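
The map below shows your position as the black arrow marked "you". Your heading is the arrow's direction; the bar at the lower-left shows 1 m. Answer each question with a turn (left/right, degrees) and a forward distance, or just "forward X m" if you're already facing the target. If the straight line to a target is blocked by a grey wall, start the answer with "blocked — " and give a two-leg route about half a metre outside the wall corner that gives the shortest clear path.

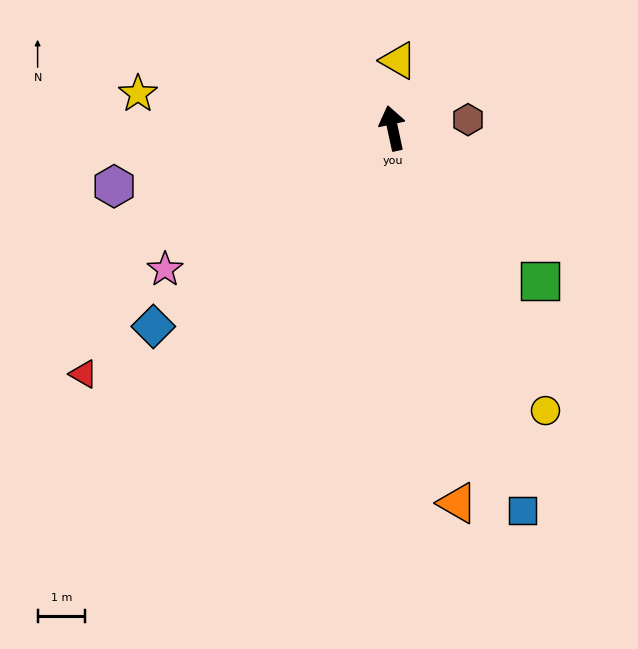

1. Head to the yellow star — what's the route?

turn left 70°, forward 5.4 m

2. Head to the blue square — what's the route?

turn right 173°, forward 8.4 m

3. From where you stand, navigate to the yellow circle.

turn right 164°, forward 6.7 m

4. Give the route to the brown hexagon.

turn right 96°, forward 1.6 m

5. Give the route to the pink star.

turn left 110°, forward 5.6 m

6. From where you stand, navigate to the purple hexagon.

turn left 90°, forward 6.0 m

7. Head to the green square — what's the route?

turn right 148°, forward 4.4 m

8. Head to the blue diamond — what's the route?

turn left 117°, forward 6.5 m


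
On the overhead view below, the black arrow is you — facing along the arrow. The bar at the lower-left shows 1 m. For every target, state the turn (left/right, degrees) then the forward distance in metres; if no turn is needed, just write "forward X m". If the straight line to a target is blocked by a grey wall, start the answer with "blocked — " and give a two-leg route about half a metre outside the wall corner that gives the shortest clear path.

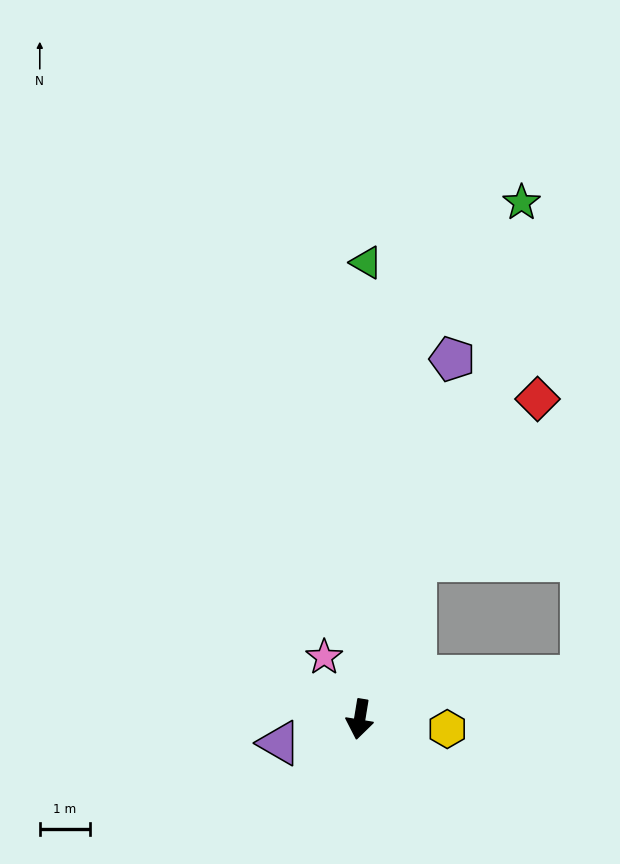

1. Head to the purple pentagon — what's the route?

turn left 175°, forward 7.4 m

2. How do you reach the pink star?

turn right 141°, forward 1.4 m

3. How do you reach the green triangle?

turn right 172°, forward 9.1 m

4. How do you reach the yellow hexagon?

turn left 93°, forward 1.8 m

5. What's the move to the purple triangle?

turn right 64°, forward 1.7 m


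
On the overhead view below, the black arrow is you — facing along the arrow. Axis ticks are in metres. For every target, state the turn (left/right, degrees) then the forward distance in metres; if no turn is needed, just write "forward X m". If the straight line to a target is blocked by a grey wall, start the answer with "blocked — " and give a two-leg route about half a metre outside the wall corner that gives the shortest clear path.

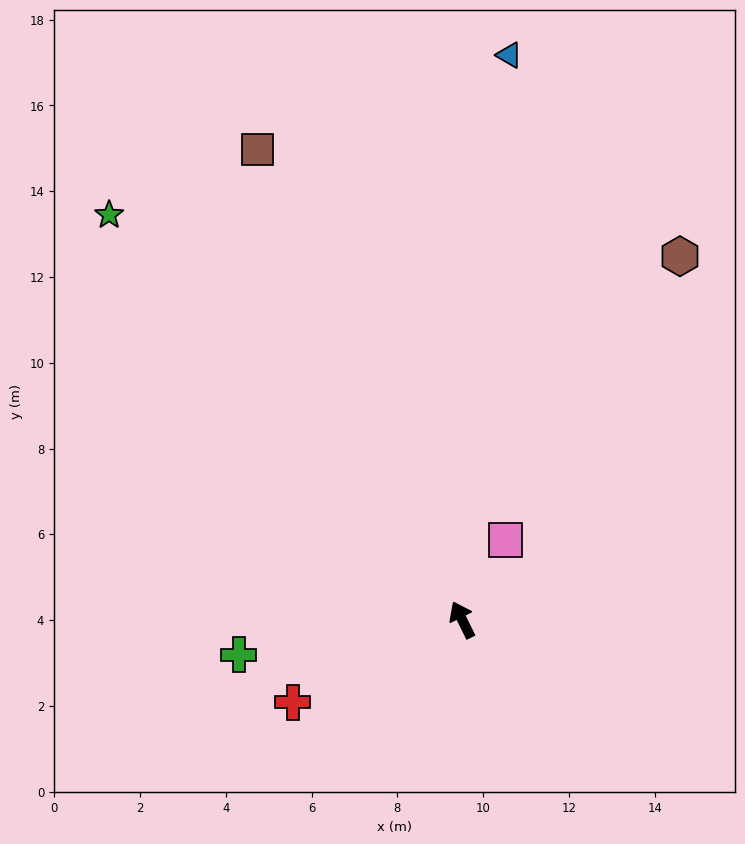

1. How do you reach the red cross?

turn left 90°, forward 4.4 m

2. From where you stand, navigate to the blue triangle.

turn right 31°, forward 13.2 m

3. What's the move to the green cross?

turn left 73°, forward 5.3 m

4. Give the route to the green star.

turn left 15°, forward 12.5 m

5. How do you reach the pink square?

turn right 55°, forward 2.1 m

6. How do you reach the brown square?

turn right 3°, forward 12.0 m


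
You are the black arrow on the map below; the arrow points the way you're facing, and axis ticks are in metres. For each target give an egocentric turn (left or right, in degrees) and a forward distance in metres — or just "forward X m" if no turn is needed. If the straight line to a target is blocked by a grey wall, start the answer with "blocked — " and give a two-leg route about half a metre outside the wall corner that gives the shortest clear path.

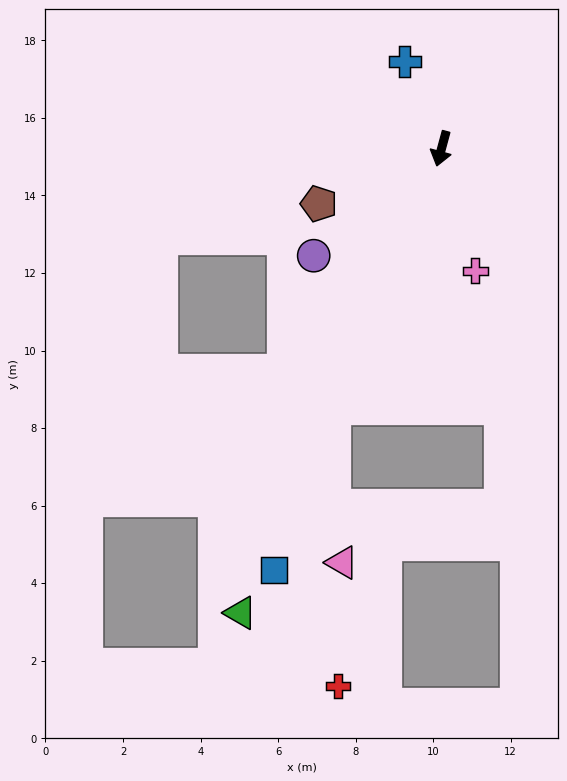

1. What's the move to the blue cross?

turn right 142°, forward 2.4 m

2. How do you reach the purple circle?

turn right 35°, forward 4.3 m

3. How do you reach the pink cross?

turn left 31°, forward 3.3 m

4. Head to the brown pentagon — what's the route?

turn right 51°, forward 3.5 m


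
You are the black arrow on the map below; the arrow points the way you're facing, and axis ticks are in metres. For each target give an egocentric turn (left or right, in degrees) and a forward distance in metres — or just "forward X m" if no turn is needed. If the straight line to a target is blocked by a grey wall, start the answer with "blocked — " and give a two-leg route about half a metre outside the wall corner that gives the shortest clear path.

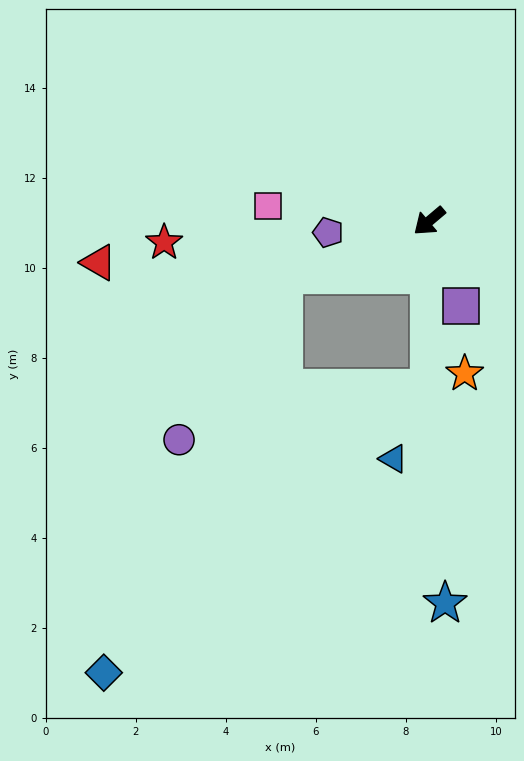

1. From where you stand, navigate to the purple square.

turn left 70°, forward 2.0 m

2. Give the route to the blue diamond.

blocked — turn right 20°, forward 3.4 m, then turn left 45°, forward 9.7 m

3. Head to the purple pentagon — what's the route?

turn right 34°, forward 2.3 m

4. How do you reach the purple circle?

blocked — turn right 20°, forward 3.4 m, then turn left 37°, forward 4.3 m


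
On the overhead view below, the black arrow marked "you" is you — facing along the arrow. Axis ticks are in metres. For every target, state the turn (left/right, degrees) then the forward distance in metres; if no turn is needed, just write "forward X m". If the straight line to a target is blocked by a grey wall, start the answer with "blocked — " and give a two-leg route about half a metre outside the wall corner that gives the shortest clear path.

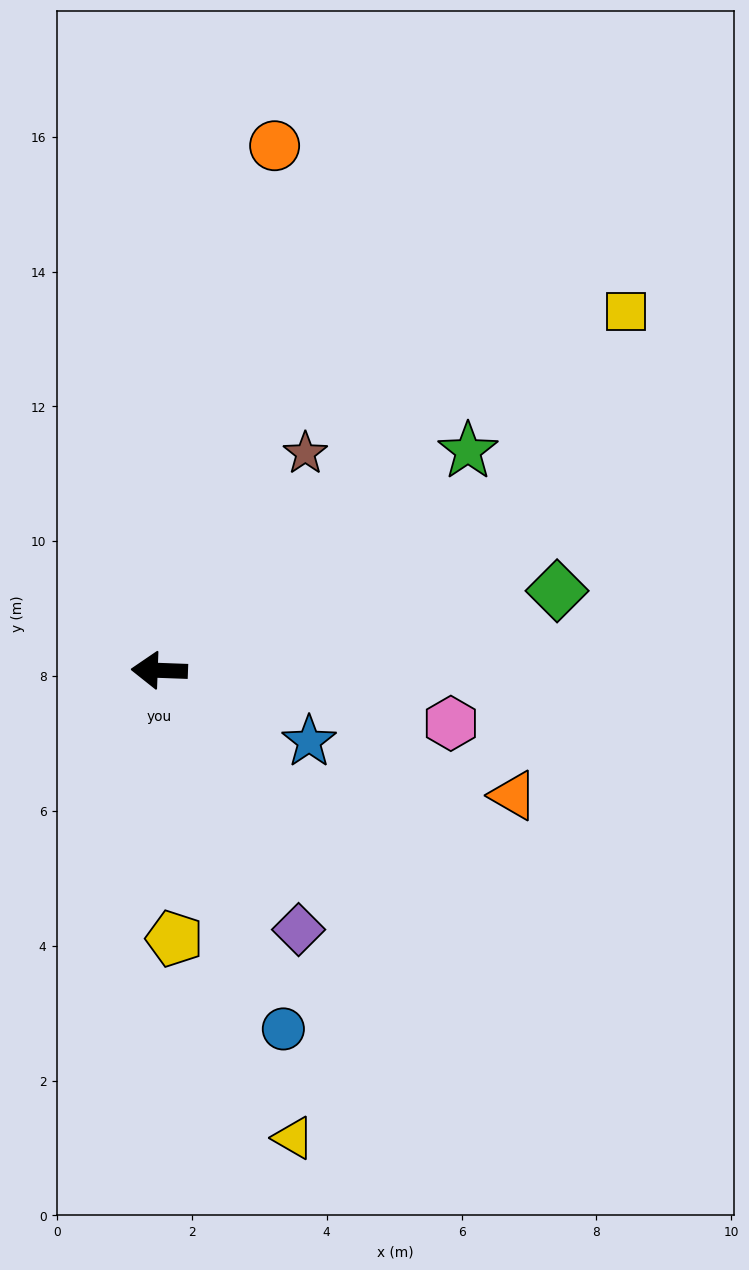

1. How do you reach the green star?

turn right 142°, forward 5.6 m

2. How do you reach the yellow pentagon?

turn left 95°, forward 4.0 m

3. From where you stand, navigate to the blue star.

turn left 157°, forward 2.5 m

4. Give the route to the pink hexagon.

turn left 172°, forward 4.4 m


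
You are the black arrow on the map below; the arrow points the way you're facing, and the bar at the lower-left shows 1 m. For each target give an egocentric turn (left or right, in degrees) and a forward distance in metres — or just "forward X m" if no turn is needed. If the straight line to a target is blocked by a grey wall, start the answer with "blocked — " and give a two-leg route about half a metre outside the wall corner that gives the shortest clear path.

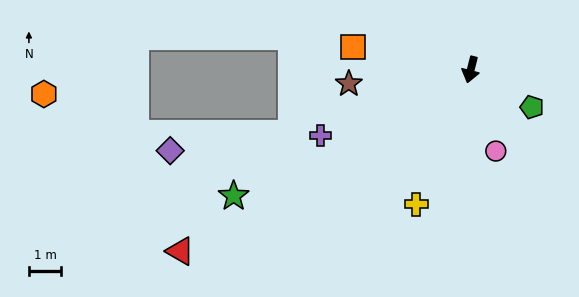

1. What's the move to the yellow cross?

turn right 8°, forward 4.5 m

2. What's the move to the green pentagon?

turn left 73°, forward 2.2 m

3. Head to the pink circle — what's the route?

turn left 31°, forward 2.6 m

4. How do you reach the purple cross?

turn right 52°, forward 5.1 m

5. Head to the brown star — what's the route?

turn right 69°, forward 3.8 m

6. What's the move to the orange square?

turn right 87°, forward 3.7 m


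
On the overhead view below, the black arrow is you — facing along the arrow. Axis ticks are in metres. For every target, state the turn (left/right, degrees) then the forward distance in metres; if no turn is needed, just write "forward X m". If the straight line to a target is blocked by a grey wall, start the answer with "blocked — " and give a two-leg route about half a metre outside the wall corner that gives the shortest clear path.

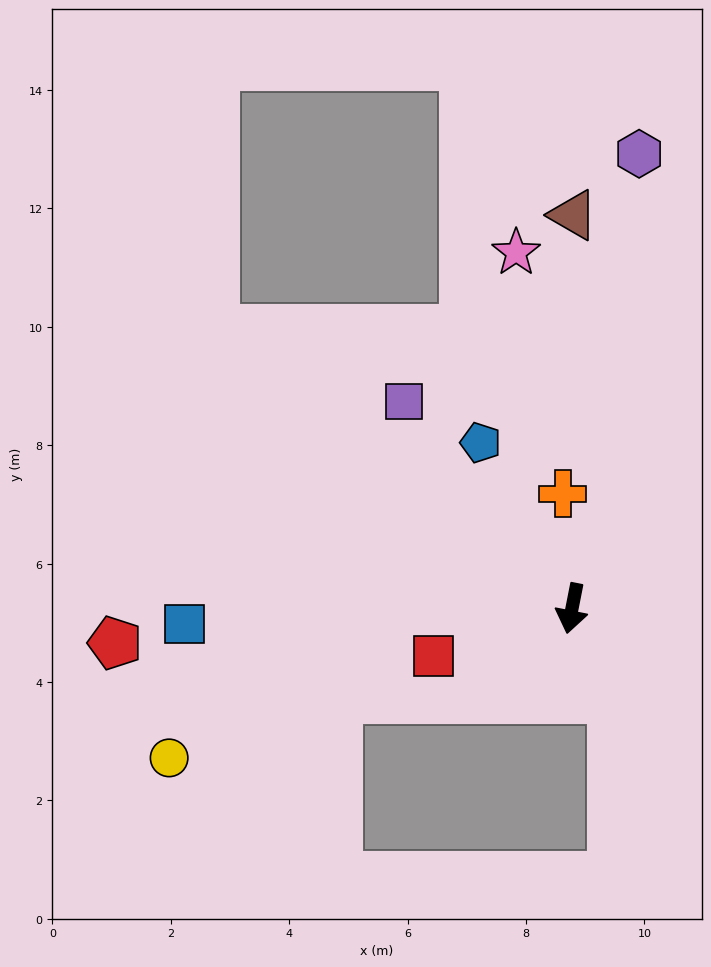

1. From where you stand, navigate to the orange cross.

turn right 164°, forward 1.9 m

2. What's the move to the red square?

turn right 60°, forward 2.5 m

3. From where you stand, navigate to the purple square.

turn right 130°, forward 4.5 m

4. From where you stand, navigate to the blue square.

turn right 77°, forward 6.6 m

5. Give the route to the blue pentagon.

turn right 140°, forward 3.2 m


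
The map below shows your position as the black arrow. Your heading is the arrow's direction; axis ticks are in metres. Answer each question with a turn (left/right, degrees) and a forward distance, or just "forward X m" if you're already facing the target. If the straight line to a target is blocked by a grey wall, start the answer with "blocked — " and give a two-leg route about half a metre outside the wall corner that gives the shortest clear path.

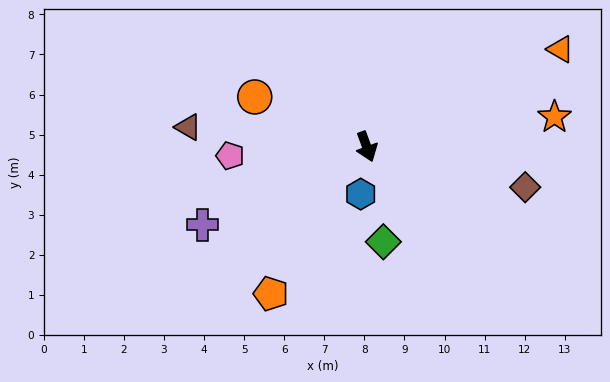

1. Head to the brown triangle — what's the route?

turn right 116°, forward 4.5 m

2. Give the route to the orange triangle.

turn left 97°, forward 5.4 m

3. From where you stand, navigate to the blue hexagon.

turn right 27°, forward 1.2 m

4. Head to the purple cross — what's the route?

turn right 85°, forward 4.5 m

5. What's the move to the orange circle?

turn right 134°, forward 3.1 m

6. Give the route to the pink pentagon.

turn right 106°, forward 3.4 m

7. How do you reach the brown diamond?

turn left 56°, forward 4.1 m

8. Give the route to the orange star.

turn left 79°, forward 4.7 m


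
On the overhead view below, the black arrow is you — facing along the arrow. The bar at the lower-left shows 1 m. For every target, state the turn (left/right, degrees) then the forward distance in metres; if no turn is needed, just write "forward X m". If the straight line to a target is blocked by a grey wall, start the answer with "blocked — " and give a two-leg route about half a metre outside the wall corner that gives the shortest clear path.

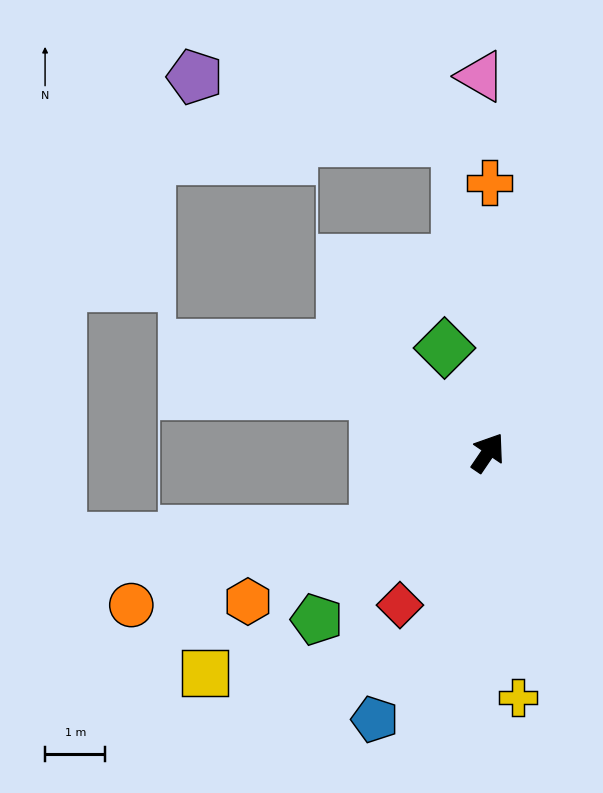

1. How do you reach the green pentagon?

turn left 168°, forward 4.0 m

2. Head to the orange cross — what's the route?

turn left 34°, forward 4.5 m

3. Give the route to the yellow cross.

turn right 139°, forward 4.1 m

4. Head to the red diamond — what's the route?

turn right 176°, forward 2.9 m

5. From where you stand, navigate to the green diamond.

turn left 57°, forward 1.9 m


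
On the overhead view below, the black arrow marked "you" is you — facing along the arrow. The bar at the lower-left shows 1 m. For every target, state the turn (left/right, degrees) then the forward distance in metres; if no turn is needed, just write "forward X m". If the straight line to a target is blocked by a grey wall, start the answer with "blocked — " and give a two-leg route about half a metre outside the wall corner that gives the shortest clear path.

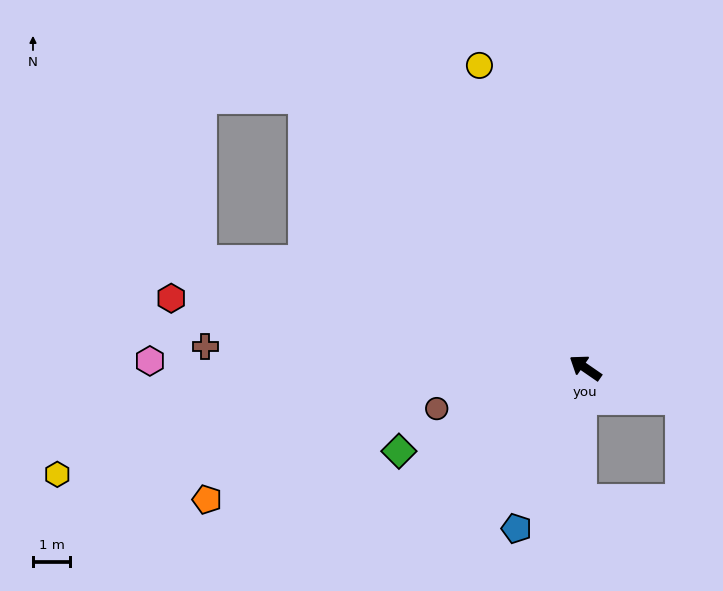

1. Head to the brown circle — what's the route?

turn left 50°, forward 4.2 m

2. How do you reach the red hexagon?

turn left 25°, forward 11.3 m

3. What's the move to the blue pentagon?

turn left 101°, forward 4.7 m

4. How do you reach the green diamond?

turn left 59°, forward 5.5 m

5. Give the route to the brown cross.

turn left 31°, forward 10.3 m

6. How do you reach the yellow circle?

turn right 36°, forward 8.6 m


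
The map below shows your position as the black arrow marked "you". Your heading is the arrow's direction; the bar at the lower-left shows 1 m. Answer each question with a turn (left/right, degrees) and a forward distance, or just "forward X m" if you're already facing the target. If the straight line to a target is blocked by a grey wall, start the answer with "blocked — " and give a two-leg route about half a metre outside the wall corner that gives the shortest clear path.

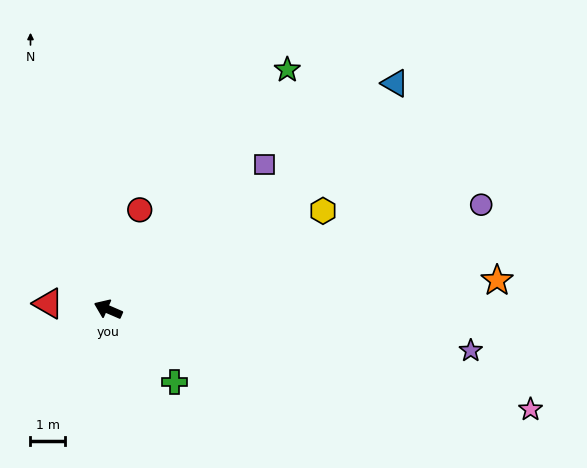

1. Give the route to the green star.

turn right 103°, forward 8.8 m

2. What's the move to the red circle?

turn right 84°, forward 3.1 m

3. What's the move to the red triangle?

turn left 18°, forward 1.8 m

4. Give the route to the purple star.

turn right 163°, forward 10.7 m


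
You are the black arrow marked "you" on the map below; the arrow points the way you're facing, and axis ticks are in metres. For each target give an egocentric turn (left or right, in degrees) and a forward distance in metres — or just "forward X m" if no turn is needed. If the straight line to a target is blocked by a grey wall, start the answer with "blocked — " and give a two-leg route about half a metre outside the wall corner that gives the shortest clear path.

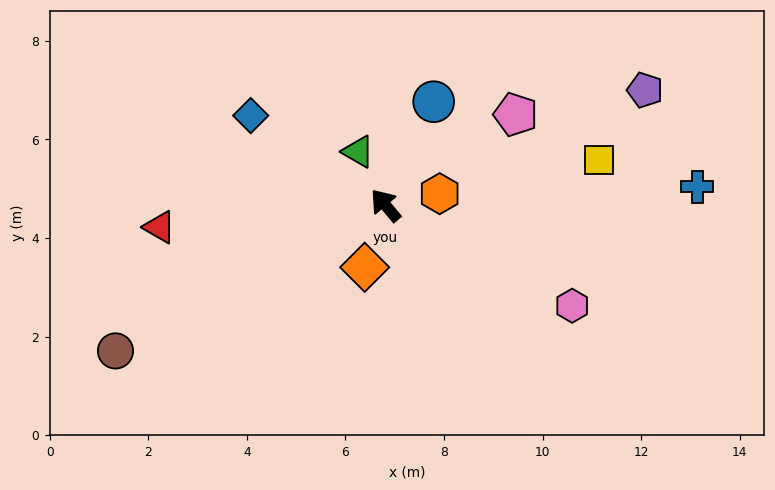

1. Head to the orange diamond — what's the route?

turn left 122°, forward 1.3 m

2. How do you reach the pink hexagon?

turn right 158°, forward 4.3 m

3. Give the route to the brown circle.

turn left 78°, forward 6.2 m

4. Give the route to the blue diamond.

turn left 17°, forward 3.3 m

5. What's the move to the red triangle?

turn left 56°, forward 4.6 m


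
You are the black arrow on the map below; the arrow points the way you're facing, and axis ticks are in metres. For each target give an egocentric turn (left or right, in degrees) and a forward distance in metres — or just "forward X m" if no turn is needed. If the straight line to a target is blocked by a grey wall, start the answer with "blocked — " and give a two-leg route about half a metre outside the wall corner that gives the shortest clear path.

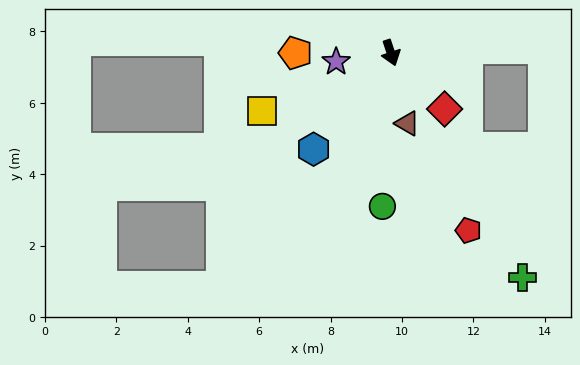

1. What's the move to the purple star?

turn right 99°, forward 1.6 m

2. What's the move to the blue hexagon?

turn right 57°, forward 3.5 m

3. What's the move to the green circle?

turn right 22°, forward 4.3 m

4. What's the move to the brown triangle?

turn right 5°, forward 2.0 m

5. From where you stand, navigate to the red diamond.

turn left 25°, forward 2.2 m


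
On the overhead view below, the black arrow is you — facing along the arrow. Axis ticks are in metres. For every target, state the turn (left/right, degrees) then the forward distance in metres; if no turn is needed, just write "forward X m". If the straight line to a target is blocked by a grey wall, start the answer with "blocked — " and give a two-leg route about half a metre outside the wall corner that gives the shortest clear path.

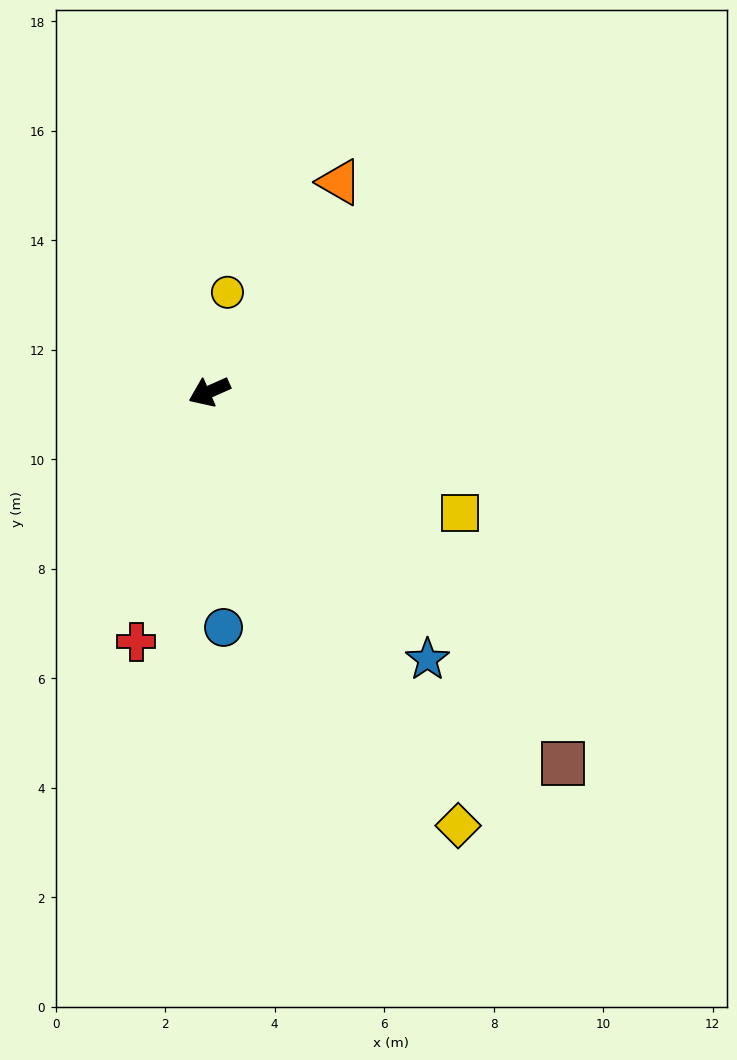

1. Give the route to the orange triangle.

turn right 146°, forward 4.5 m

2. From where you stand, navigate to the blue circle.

turn left 70°, forward 4.3 m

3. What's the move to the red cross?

turn left 50°, forward 4.8 m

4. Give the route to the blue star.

turn left 105°, forward 6.3 m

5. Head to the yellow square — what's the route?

turn left 130°, forward 5.1 m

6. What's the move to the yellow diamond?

turn left 96°, forward 9.1 m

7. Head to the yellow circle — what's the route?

turn right 124°, forward 1.8 m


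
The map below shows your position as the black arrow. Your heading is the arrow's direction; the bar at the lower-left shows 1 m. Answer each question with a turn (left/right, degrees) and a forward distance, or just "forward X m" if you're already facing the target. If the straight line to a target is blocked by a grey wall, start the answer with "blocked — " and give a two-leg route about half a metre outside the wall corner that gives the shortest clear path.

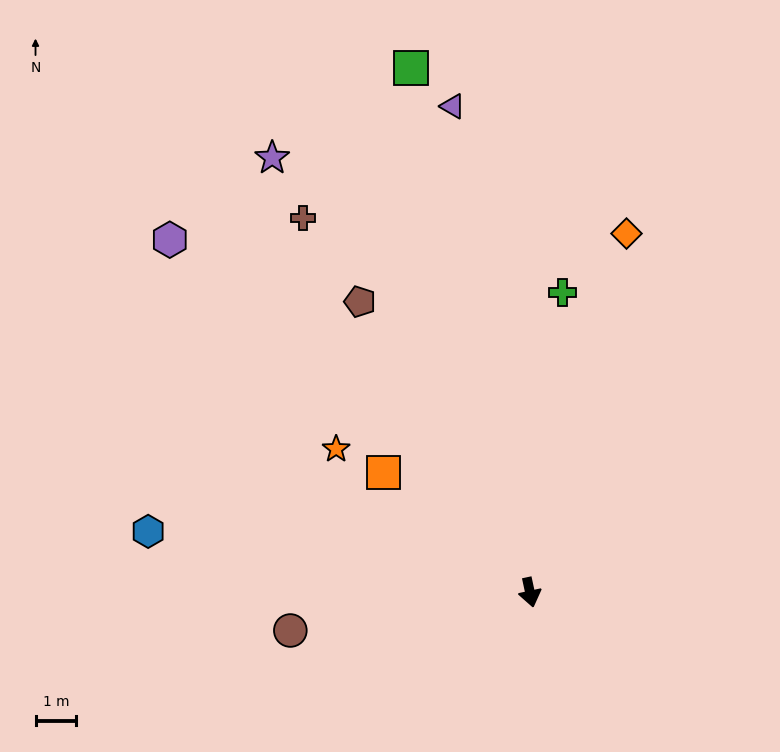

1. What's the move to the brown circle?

turn right 93°, forward 5.9 m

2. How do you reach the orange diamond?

turn left 153°, forward 9.1 m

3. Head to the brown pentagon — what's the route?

turn right 162°, forward 8.2 m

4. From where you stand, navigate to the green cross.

turn left 162°, forward 7.4 m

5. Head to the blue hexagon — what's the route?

turn right 111°, forward 9.5 m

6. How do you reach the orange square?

turn right 142°, forward 4.6 m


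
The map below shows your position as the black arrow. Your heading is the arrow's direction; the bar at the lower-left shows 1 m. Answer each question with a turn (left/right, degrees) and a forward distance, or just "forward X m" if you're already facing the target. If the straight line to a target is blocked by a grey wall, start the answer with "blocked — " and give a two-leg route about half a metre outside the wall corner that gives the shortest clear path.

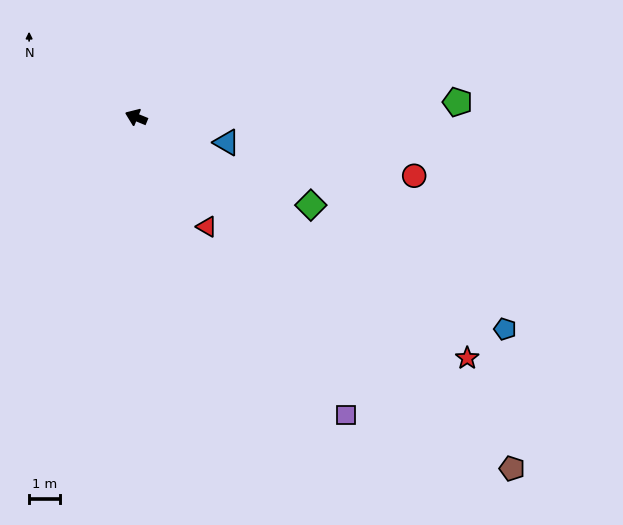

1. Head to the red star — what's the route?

turn left 166°, forward 13.2 m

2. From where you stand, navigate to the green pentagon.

turn right 155°, forward 10.3 m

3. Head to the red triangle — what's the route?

turn left 145°, forward 4.2 m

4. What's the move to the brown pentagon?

turn left 159°, forward 16.5 m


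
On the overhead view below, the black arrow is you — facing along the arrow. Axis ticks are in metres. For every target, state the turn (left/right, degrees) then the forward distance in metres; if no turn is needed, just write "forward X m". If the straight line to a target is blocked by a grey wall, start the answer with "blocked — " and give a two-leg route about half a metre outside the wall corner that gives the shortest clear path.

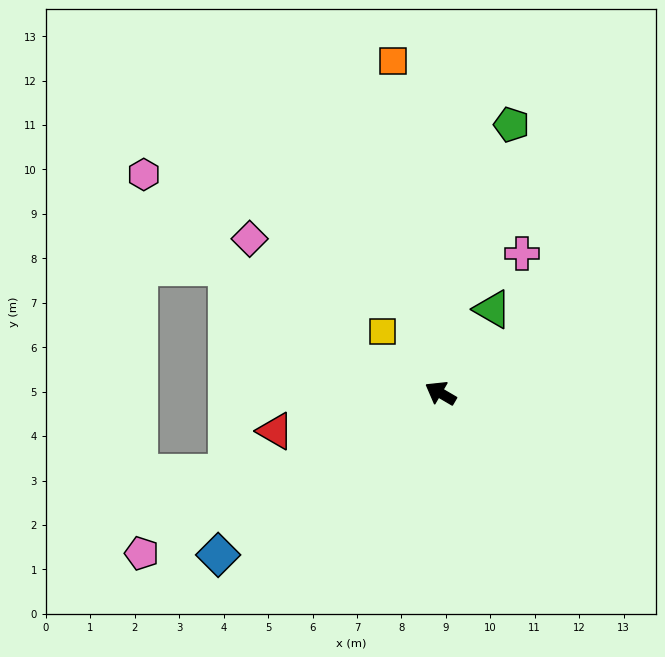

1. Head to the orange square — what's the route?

turn right 52°, forward 7.6 m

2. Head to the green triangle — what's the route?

turn right 91°, forward 2.2 m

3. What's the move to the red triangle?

turn left 43°, forward 3.8 m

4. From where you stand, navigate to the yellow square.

turn right 16°, forward 1.9 m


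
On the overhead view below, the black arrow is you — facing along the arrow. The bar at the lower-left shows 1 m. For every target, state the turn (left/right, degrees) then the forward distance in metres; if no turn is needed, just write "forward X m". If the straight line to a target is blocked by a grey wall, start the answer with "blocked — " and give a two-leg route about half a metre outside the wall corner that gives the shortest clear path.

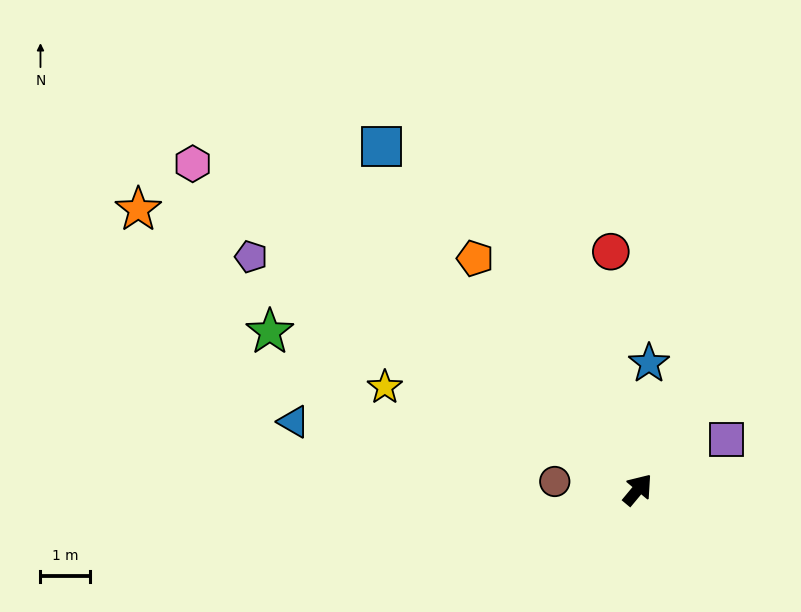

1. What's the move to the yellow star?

turn left 108°, forward 5.6 m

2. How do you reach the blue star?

turn left 35°, forward 2.6 m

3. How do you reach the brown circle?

turn left 124°, forward 1.7 m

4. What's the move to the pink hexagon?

turn left 94°, forward 11.2 m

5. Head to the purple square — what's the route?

turn right 20°, forward 2.1 m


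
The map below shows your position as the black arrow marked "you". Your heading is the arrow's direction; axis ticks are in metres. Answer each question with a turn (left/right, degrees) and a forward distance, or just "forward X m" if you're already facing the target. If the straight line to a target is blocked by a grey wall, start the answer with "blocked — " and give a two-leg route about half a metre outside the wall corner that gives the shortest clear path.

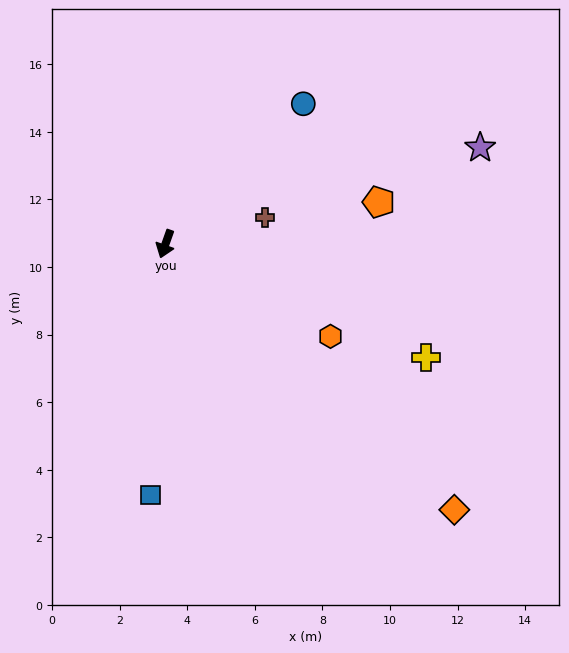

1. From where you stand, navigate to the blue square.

turn left 16°, forward 7.4 m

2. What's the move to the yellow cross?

turn left 86°, forward 8.4 m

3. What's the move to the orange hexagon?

turn left 80°, forward 5.6 m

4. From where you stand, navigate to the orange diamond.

turn left 67°, forward 11.6 m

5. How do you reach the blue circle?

turn left 155°, forward 5.8 m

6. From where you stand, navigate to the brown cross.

turn left 124°, forward 3.0 m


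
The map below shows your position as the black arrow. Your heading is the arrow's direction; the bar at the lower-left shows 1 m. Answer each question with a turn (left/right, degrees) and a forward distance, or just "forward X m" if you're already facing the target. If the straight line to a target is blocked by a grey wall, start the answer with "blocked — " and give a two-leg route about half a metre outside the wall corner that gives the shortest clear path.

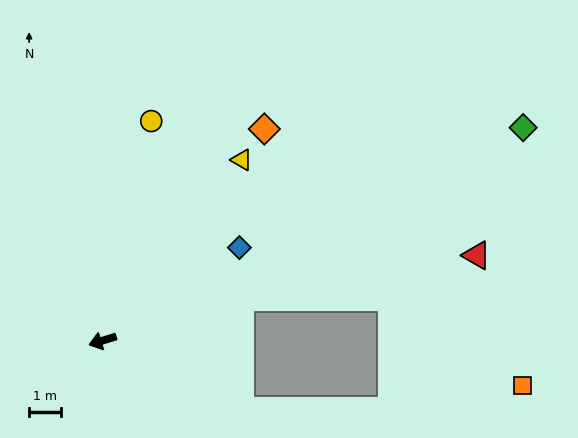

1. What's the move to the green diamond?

turn right 170°, forward 14.8 m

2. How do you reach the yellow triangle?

turn right 145°, forward 7.1 m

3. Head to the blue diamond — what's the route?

turn right 163°, forward 5.2 m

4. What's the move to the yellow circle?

turn right 120°, forward 7.0 m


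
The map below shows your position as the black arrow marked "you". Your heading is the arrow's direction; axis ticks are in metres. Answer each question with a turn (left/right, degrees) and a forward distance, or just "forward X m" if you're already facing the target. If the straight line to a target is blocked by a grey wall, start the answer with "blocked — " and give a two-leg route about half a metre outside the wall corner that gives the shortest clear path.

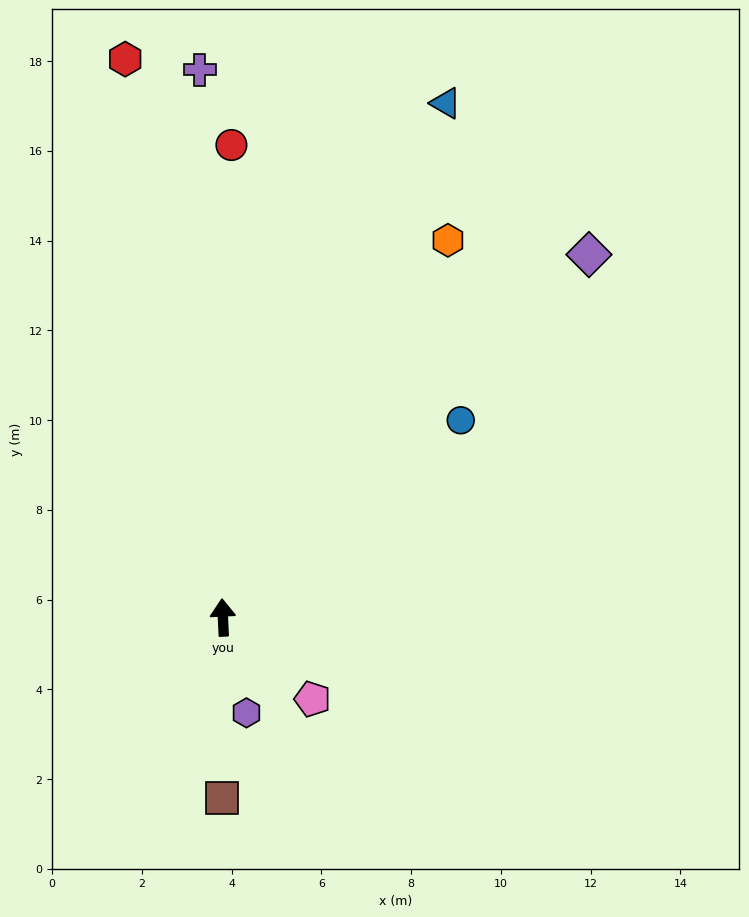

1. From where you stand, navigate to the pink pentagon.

turn right 135°, forward 2.7 m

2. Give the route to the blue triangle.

turn right 26°, forward 12.5 m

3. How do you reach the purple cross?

forward 12.2 m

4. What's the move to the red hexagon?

turn left 7°, forward 12.6 m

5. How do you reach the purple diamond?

turn right 48°, forward 11.5 m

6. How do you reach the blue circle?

turn right 53°, forward 6.9 m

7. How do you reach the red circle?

turn right 4°, forward 10.5 m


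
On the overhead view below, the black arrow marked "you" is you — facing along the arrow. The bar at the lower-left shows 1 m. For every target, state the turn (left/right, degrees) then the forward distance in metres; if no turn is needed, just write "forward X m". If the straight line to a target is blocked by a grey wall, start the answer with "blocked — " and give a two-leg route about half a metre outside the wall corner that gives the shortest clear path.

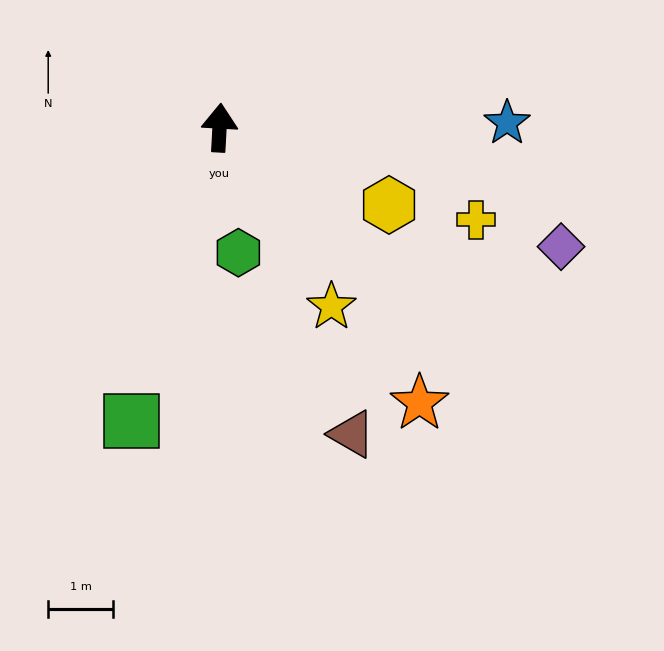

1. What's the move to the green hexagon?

turn right 168°, forward 1.9 m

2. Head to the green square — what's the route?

turn left 166°, forward 4.7 m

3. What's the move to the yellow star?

turn right 145°, forward 3.2 m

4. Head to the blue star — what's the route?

turn right 86°, forward 4.4 m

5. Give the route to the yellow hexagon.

turn right 111°, forward 2.9 m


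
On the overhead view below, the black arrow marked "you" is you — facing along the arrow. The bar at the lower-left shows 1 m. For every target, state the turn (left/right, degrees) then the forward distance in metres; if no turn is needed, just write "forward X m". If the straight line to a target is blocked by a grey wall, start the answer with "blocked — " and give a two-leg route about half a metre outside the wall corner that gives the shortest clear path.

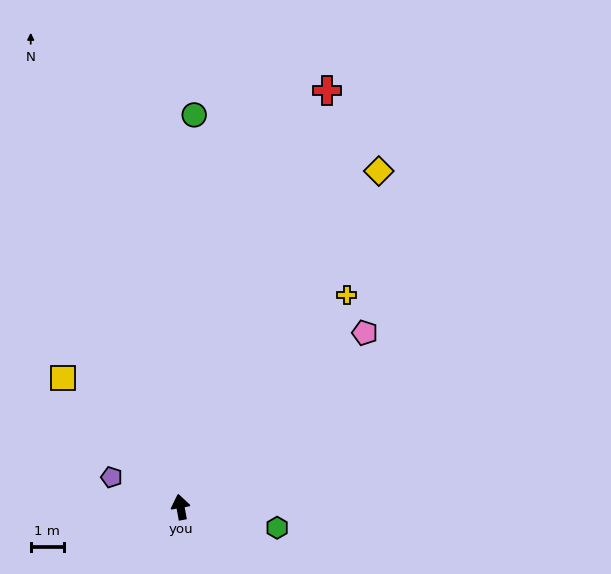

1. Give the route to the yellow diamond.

turn right 41°, forward 11.7 m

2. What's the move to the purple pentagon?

turn left 56°, forward 2.2 m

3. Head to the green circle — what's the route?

turn right 12°, forward 11.7 m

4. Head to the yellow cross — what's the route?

turn right 48°, forward 8.1 m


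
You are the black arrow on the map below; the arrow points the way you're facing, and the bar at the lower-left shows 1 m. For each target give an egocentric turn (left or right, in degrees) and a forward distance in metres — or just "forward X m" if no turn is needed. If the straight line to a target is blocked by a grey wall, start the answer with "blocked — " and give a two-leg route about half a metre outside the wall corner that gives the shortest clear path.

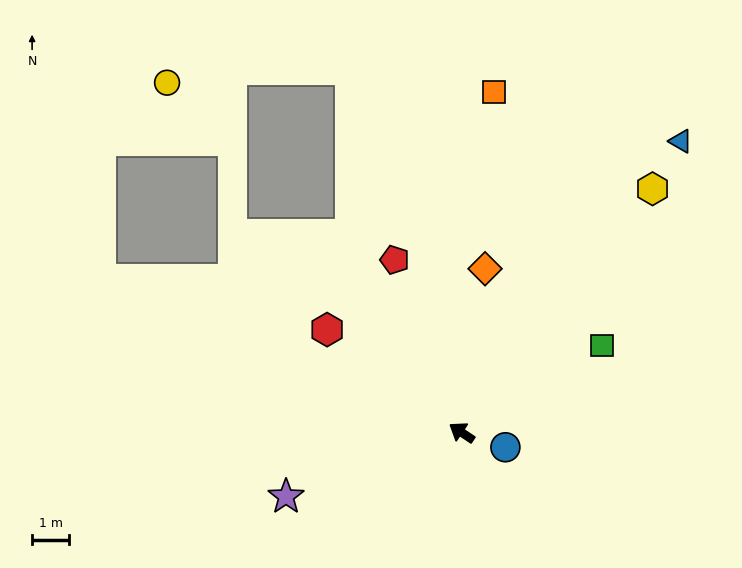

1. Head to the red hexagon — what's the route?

turn right 4°, forward 4.6 m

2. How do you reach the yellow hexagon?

turn right 94°, forward 8.4 m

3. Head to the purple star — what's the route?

turn left 54°, forward 5.1 m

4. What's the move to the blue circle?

turn right 165°, forward 1.3 m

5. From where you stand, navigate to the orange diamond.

turn right 64°, forward 4.5 m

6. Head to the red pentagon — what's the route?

turn right 35°, forward 5.0 m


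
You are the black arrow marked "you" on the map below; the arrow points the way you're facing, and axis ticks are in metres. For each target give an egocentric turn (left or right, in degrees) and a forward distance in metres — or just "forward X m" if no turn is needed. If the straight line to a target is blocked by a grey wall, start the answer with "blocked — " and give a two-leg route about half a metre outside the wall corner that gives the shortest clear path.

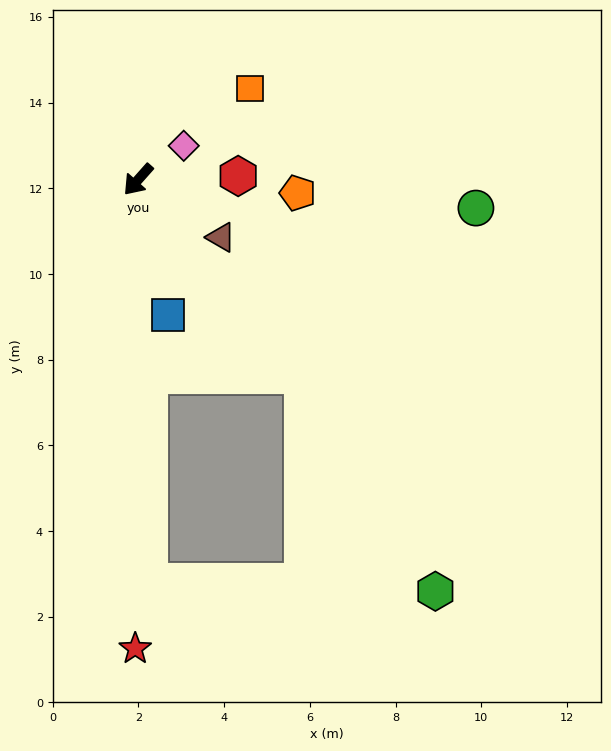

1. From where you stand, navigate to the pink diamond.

turn left 168°, forward 1.3 m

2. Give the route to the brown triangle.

turn left 97°, forward 2.4 m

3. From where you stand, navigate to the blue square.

turn left 54°, forward 3.2 m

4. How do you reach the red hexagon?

turn left 134°, forward 2.3 m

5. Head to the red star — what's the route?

turn left 41°, forward 10.9 m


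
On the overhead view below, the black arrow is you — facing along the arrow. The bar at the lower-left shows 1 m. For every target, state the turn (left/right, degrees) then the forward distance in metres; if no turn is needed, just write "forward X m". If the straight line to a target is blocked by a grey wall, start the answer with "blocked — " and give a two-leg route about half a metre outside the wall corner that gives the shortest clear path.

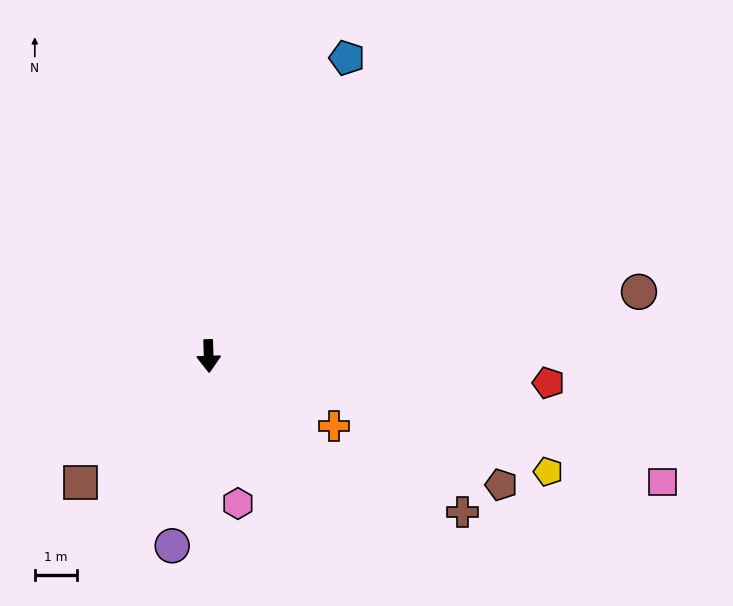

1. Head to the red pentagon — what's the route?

turn left 84°, forward 8.2 m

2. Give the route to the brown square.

turn right 47°, forward 4.3 m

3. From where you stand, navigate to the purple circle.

turn right 13°, forward 4.6 m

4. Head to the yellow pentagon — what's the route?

turn left 69°, forward 8.6 m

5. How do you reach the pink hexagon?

turn left 9°, forward 3.6 m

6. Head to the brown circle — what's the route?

turn left 97°, forward 10.4 m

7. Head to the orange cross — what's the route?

turn left 59°, forward 3.4 m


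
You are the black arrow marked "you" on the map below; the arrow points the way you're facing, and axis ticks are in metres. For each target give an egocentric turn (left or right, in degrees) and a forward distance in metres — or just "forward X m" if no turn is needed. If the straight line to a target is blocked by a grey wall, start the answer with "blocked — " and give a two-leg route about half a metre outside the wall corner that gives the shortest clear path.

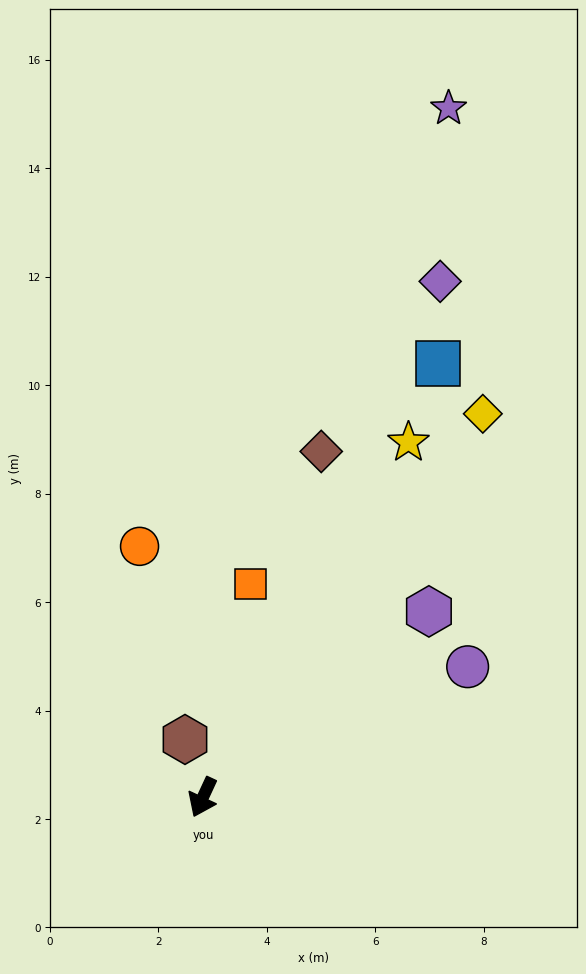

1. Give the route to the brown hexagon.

turn right 138°, forward 1.1 m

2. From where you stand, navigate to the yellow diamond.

turn left 169°, forward 8.8 m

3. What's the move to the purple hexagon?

turn left 154°, forward 5.4 m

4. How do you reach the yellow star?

turn left 175°, forward 7.6 m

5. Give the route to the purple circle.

turn left 141°, forward 5.4 m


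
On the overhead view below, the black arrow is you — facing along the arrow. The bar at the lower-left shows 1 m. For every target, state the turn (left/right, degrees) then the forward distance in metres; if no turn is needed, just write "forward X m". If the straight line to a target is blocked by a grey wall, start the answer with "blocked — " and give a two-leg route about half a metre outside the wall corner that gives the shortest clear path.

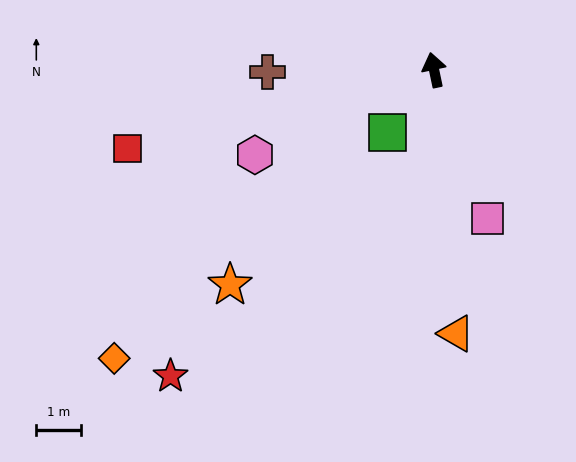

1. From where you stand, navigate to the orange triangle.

turn left 173°, forward 6.0 m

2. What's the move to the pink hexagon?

turn left 104°, forward 4.5 m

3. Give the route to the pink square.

turn right 172°, forward 3.6 m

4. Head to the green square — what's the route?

turn left 132°, forward 1.7 m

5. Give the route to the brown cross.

turn left 79°, forward 3.7 m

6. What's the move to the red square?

turn left 93°, forward 7.1 m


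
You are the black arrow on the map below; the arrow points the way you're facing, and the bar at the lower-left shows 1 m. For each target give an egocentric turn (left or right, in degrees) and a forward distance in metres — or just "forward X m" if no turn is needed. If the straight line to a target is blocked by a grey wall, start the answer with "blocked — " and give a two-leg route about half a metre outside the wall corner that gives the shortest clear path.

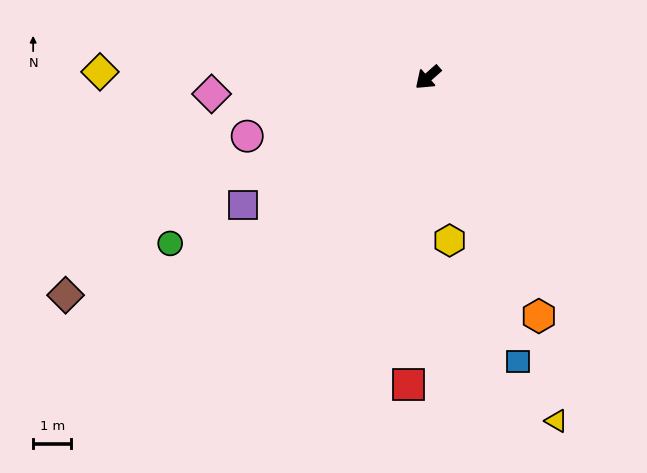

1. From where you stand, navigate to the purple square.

turn right 7°, forward 5.9 m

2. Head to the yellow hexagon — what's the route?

turn left 56°, forward 4.3 m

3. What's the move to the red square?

turn left 45°, forward 8.1 m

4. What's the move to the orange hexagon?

turn left 73°, forward 6.9 m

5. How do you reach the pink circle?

turn right 23°, forward 5.0 m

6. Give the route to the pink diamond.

turn right 37°, forward 5.7 m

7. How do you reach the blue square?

turn left 66°, forward 7.8 m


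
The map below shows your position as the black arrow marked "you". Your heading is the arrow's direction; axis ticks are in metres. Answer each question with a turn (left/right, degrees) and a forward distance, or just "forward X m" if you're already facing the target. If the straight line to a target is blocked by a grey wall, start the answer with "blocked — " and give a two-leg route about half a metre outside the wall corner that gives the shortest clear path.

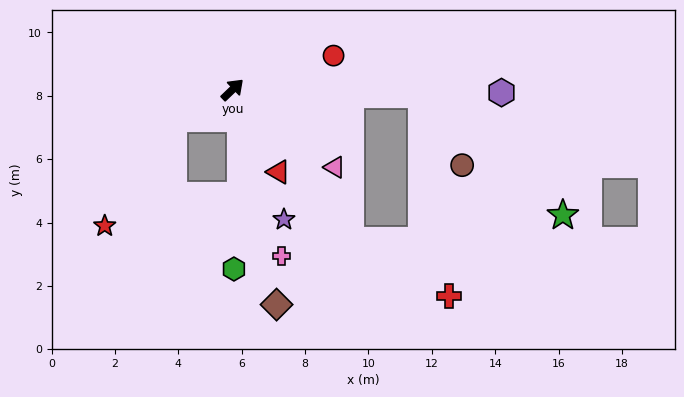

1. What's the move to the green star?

blocked — turn right 45°, forward 6.0 m, then turn right 39°, forward 5.9 m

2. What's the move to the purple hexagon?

turn right 44°, forward 8.5 m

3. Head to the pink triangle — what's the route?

turn right 81°, forward 4.0 m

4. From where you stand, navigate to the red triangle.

turn right 105°, forward 3.0 m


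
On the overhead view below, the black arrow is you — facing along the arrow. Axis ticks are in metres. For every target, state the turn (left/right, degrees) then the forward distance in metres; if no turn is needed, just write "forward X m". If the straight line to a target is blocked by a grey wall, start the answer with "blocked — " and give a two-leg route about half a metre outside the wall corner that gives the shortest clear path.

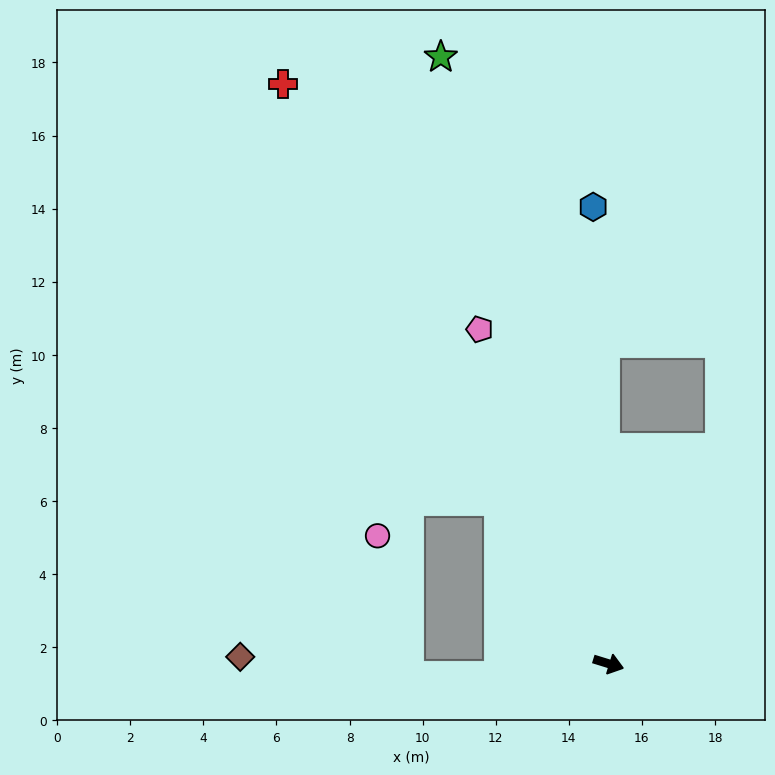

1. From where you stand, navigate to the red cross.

turn left 136°, forward 18.2 m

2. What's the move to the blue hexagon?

turn left 109°, forward 12.5 m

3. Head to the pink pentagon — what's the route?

turn left 128°, forward 9.8 m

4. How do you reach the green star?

turn left 123°, forward 17.2 m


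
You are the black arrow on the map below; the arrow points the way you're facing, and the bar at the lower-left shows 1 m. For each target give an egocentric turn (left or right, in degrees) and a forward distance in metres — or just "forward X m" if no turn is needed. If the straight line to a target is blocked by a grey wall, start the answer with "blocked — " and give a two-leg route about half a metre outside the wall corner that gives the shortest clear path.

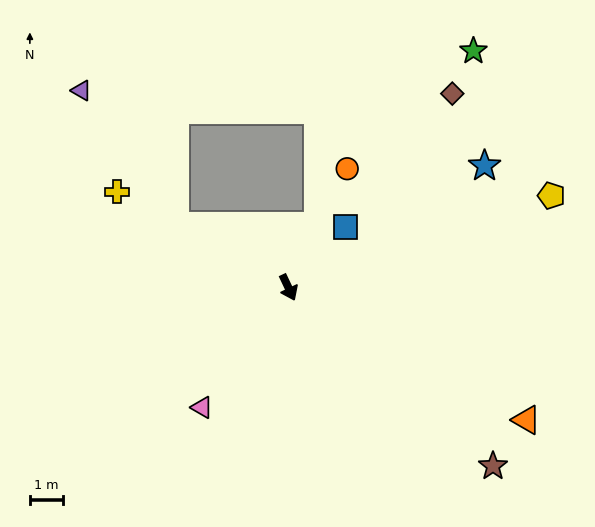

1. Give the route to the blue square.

turn left 111°, forward 2.5 m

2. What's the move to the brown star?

turn left 24°, forward 8.3 m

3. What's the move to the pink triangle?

turn right 61°, forward 4.5 m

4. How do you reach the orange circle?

turn left 128°, forward 4.1 m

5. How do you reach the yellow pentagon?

turn left 84°, forward 8.5 m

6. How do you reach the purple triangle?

blocked — turn right 144°, forward 3.9 m, then turn right 26°, forward 5.0 m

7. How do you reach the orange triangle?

turn left 36°, forward 8.3 m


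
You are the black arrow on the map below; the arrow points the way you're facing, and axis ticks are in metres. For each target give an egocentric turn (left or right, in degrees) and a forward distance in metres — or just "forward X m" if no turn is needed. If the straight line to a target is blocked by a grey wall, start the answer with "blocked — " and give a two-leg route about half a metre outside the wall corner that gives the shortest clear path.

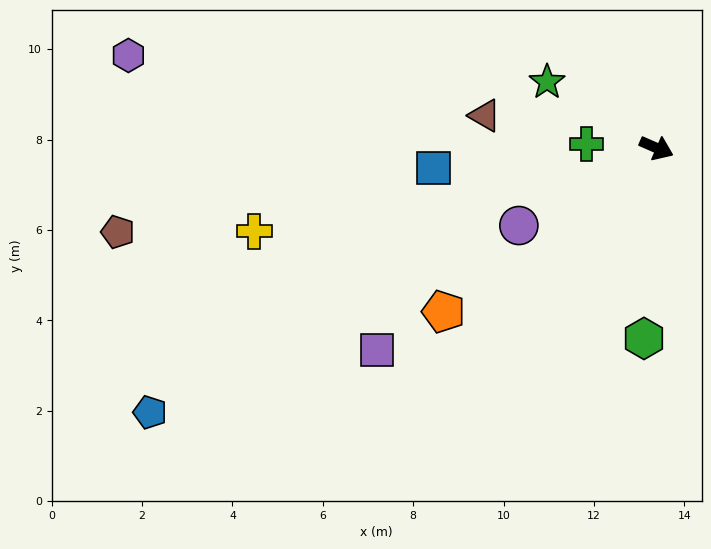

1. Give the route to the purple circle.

turn right 127°, forward 3.5 m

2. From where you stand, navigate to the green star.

turn left 172°, forward 2.8 m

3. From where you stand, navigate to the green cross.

turn right 160°, forward 1.6 m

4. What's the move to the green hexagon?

turn right 70°, forward 4.2 m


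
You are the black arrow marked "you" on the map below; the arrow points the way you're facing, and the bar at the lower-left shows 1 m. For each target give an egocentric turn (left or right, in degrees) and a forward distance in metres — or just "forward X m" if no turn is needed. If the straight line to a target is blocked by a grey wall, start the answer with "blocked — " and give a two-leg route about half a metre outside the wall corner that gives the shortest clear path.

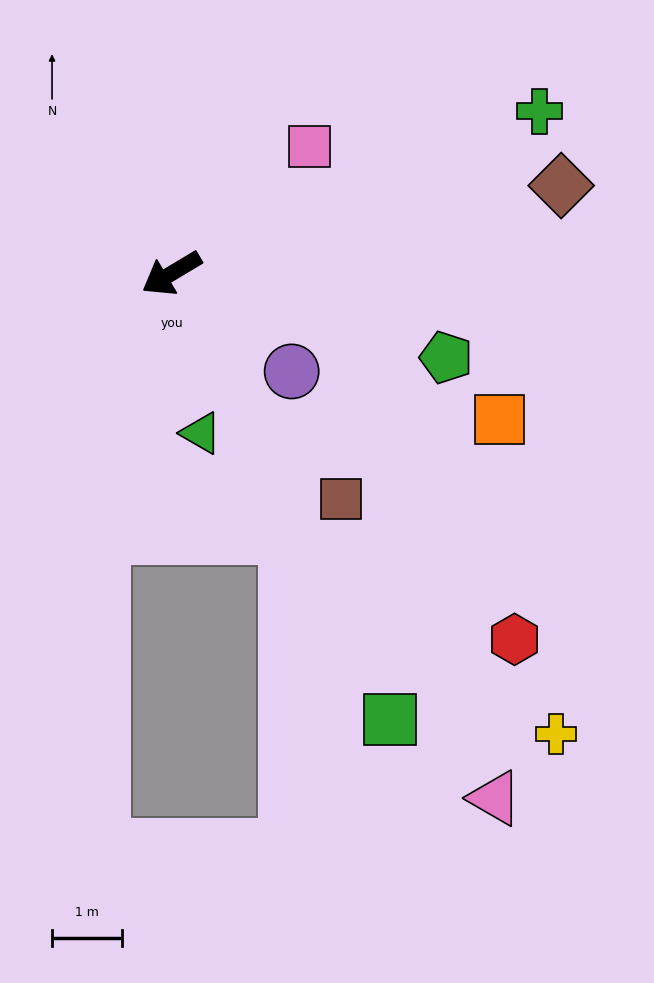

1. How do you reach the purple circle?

turn left 110°, forward 2.2 m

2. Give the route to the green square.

turn left 85°, forward 7.1 m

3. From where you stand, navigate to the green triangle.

turn left 70°, forward 2.3 m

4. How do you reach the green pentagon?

turn left 132°, forward 4.1 m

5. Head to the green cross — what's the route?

turn left 173°, forward 5.7 m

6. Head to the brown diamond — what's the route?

turn left 162°, forward 5.7 m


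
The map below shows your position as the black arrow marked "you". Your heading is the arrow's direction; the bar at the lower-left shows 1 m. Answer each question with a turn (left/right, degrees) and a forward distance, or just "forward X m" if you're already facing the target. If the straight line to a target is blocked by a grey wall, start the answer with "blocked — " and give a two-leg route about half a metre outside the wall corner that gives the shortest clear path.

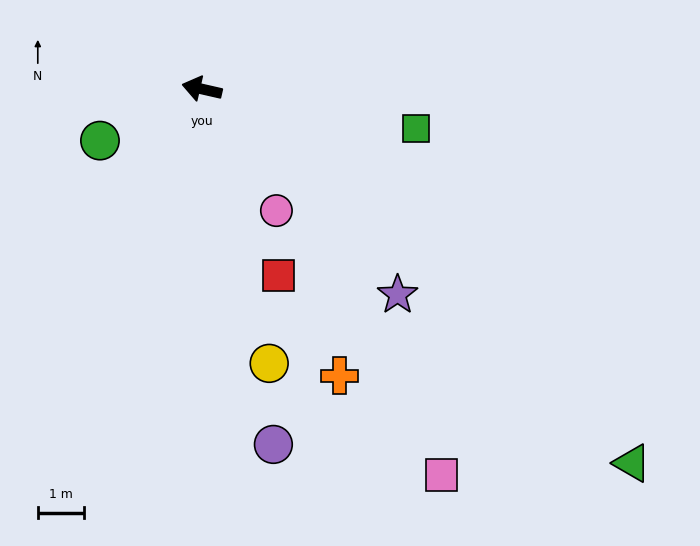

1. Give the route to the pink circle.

turn left 134°, forward 3.1 m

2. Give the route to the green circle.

turn left 40°, forward 2.5 m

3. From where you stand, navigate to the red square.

turn left 125°, forward 4.3 m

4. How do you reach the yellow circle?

turn left 117°, forward 6.1 m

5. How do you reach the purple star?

turn left 146°, forward 6.1 m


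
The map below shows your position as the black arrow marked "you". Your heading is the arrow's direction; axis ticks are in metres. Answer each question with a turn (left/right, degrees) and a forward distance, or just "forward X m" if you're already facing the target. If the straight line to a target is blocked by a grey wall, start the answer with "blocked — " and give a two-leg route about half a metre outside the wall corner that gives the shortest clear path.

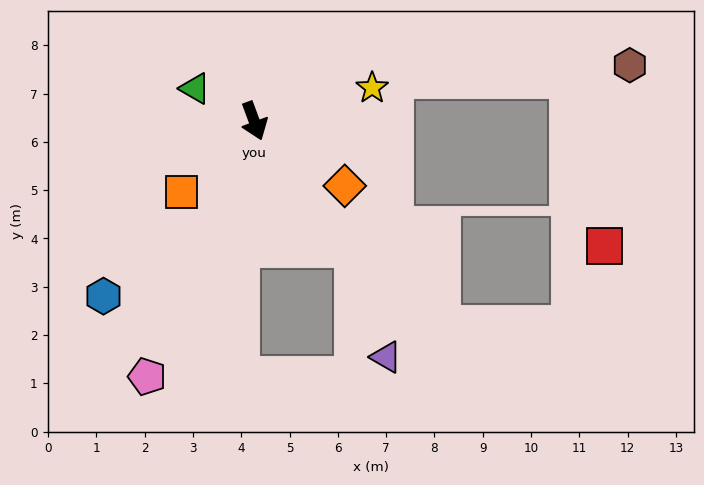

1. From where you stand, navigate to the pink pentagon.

turn right 43°, forward 5.7 m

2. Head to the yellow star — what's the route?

turn left 85°, forward 2.5 m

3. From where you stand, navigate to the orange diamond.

turn left 34°, forward 2.3 m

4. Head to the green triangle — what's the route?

turn right 139°, forward 1.4 m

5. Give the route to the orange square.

turn right 66°, forward 2.1 m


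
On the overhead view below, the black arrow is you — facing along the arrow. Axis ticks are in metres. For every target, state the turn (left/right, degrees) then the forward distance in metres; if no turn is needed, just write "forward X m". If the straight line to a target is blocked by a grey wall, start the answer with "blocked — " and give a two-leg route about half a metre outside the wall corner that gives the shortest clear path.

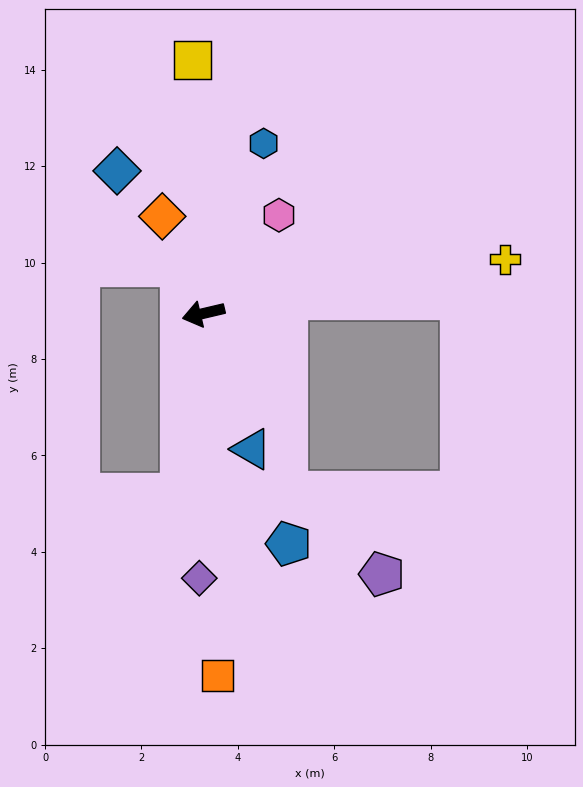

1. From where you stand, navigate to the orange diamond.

turn right 80°, forward 2.2 m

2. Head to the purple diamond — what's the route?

turn left 76°, forward 5.5 m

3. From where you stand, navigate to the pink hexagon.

turn right 141°, forward 2.6 m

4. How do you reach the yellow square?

turn right 101°, forward 5.3 m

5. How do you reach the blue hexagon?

turn right 123°, forward 3.7 m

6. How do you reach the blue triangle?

turn left 96°, forward 3.0 m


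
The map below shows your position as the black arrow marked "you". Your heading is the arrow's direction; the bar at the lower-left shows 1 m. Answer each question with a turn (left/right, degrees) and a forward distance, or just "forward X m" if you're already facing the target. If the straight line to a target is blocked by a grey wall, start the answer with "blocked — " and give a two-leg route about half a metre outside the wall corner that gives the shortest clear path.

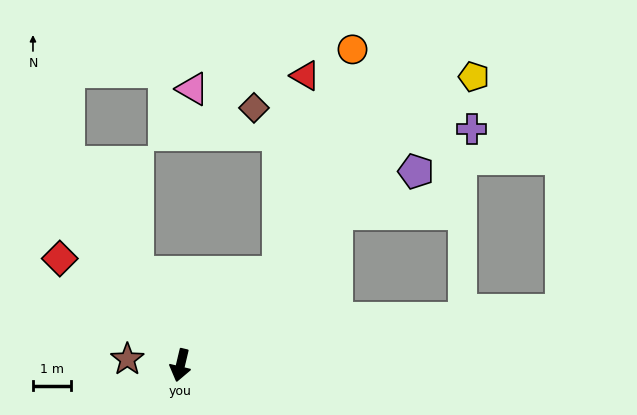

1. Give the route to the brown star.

turn right 83°, forward 1.4 m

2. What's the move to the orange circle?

blocked — turn left 147°, forward 3.5 m, then turn left 28°, forward 6.1 m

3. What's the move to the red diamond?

turn right 118°, forward 4.2 m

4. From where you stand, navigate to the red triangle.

blocked — turn left 147°, forward 3.5 m, then turn left 38°, forward 5.2 m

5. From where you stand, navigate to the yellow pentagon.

turn left 148°, forward 10.7 m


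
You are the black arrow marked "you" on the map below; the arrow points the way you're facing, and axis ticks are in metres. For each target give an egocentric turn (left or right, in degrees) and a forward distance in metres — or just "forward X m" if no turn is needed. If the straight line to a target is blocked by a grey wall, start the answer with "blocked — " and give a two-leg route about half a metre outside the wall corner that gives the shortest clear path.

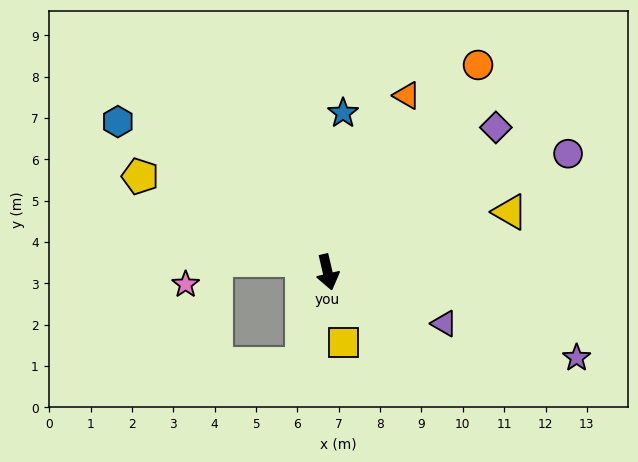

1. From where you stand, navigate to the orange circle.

turn left 131°, forward 6.2 m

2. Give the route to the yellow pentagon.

turn right 130°, forward 5.1 m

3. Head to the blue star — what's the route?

turn left 161°, forward 3.9 m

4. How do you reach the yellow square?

forward 1.8 m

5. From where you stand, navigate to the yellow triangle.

turn left 95°, forward 4.6 m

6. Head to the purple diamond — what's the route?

turn left 118°, forward 5.4 m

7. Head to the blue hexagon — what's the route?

turn right 139°, forward 6.2 m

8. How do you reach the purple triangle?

turn left 53°, forward 3.1 m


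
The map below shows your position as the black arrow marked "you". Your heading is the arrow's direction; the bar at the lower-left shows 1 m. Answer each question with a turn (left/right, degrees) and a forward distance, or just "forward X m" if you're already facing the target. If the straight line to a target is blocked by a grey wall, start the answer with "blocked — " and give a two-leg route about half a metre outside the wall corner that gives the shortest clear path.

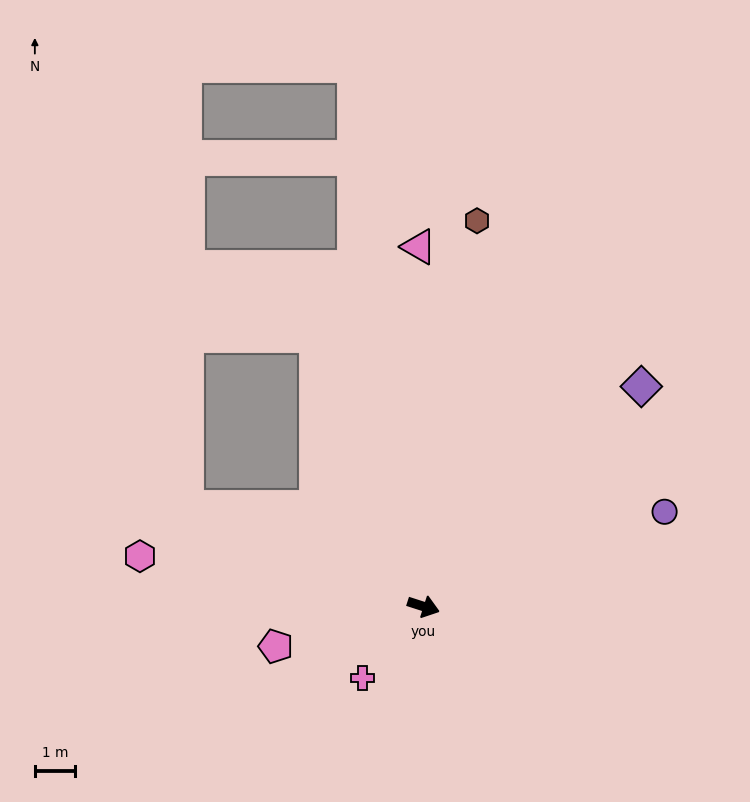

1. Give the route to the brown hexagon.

turn left 100°, forward 9.8 m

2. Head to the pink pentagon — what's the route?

turn right 147°, forward 3.8 m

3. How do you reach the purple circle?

turn left 39°, forward 6.5 m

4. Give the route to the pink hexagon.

turn right 172°, forward 7.2 m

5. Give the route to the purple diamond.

turn left 63°, forward 7.8 m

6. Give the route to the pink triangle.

turn left 109°, forward 9.0 m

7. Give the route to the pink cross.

turn right 113°, forward 2.4 m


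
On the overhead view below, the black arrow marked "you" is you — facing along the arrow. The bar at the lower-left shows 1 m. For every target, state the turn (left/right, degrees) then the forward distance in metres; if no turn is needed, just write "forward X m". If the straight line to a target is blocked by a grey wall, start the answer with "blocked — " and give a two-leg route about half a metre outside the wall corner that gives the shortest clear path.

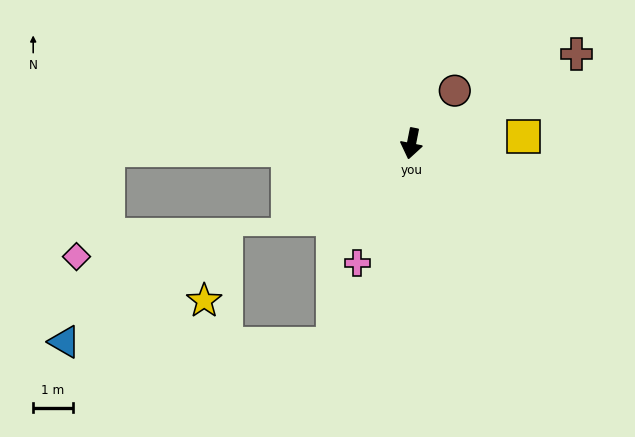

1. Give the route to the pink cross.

turn right 13°, forward 3.3 m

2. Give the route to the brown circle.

turn left 152°, forward 1.7 m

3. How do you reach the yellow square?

turn left 105°, forward 2.9 m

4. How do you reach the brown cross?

turn left 130°, forward 4.8 m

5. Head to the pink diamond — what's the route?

blocked — turn right 77°, forward 7.7 m, then turn left 72°, forward 2.8 m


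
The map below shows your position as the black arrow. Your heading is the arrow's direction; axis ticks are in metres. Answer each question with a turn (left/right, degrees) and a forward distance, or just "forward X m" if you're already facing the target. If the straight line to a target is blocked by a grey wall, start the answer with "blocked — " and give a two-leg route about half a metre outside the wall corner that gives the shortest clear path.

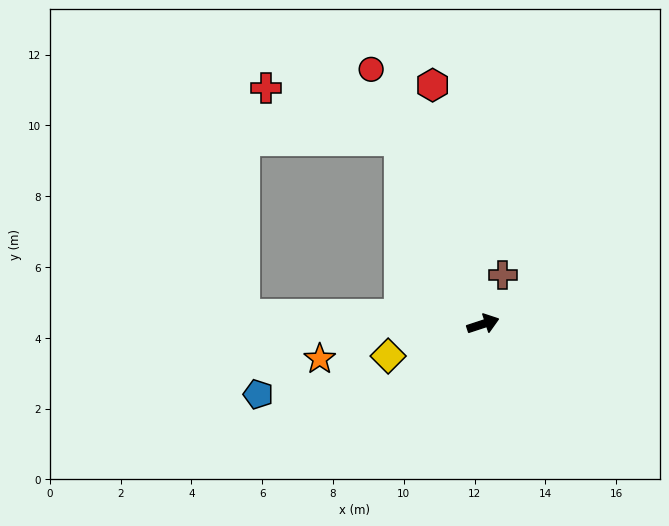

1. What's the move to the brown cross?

turn left 50°, forward 1.5 m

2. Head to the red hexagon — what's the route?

turn left 84°, forward 6.9 m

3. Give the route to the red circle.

turn left 96°, forward 7.9 m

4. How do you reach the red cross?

blocked — turn left 97°, forward 5.7 m, then turn left 43°, forward 4.0 m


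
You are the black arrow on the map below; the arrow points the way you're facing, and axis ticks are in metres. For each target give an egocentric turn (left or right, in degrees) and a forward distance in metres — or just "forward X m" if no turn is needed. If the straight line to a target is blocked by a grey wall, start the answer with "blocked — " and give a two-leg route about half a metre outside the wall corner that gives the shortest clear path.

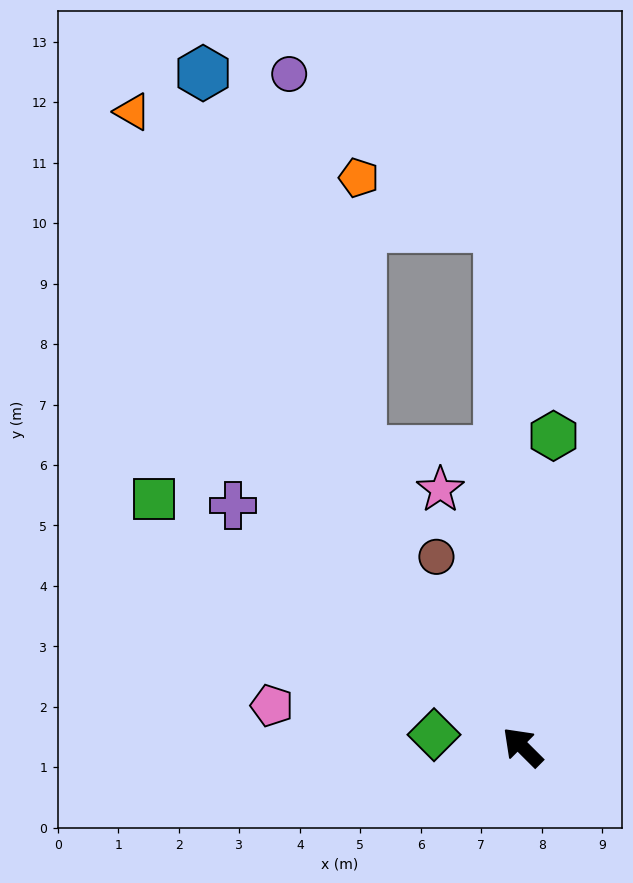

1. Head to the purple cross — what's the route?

turn left 5°, forward 6.2 m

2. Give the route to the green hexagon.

turn right 51°, forward 5.2 m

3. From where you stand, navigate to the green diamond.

turn left 37°, forward 1.5 m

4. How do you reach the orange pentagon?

blocked — turn right 43°, forward 8.6 m, then turn left 69°, forward 2.5 m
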